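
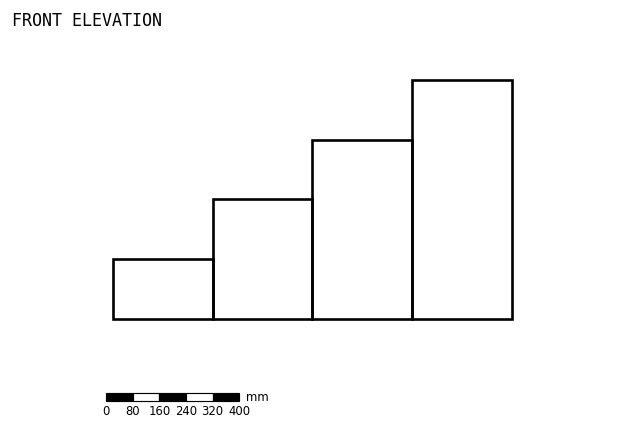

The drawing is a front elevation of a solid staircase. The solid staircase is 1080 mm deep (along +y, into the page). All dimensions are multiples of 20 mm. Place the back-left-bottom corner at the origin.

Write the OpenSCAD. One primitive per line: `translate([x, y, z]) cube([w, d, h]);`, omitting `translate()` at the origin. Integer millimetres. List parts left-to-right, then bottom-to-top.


cube([300, 1080, 180]);
translate([300, 0, 0]) cube([300, 1080, 360]);
translate([600, 0, 0]) cube([300, 1080, 540]);
translate([900, 0, 0]) cube([300, 1080, 720]);


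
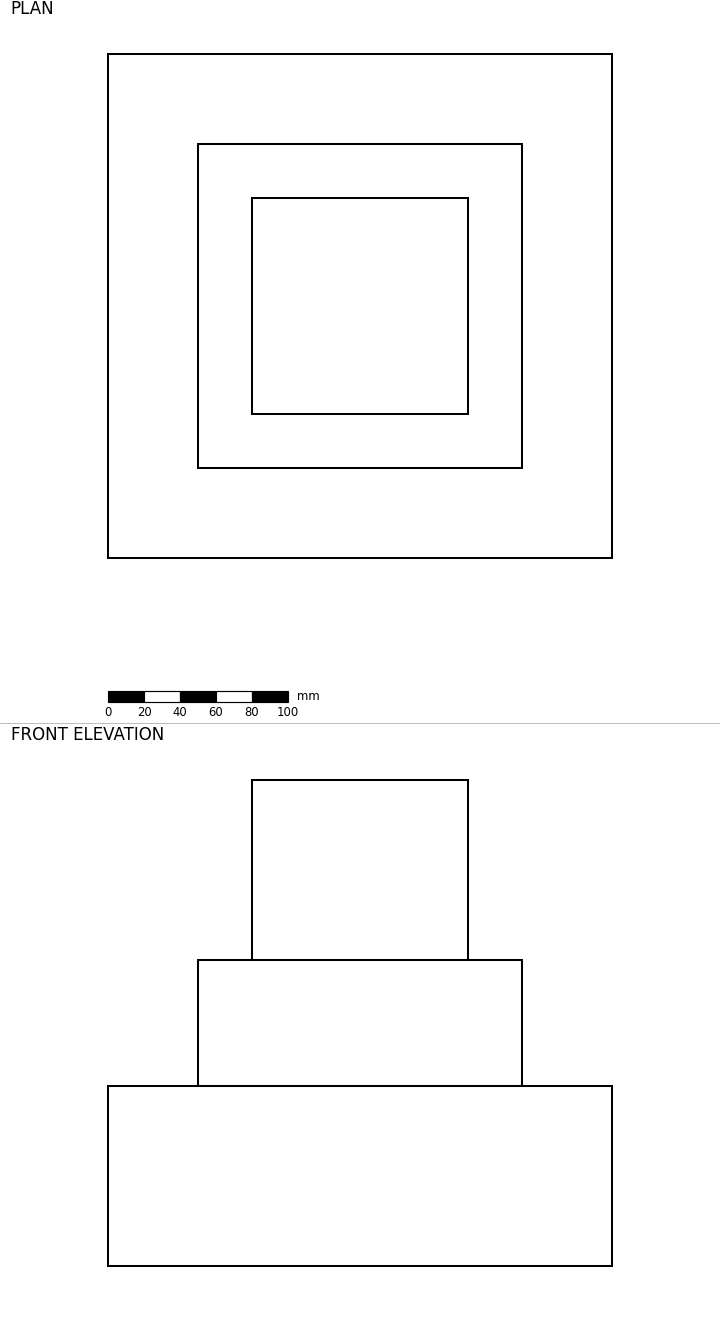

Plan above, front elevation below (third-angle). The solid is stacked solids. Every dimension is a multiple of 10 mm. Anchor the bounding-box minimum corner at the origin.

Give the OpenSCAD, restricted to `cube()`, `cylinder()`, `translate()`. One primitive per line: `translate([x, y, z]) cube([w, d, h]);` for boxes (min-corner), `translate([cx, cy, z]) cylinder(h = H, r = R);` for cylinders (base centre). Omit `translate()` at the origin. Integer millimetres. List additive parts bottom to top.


cube([280, 280, 100]);
translate([50, 50, 100]) cube([180, 180, 70]);
translate([80, 80, 170]) cube([120, 120, 100]);


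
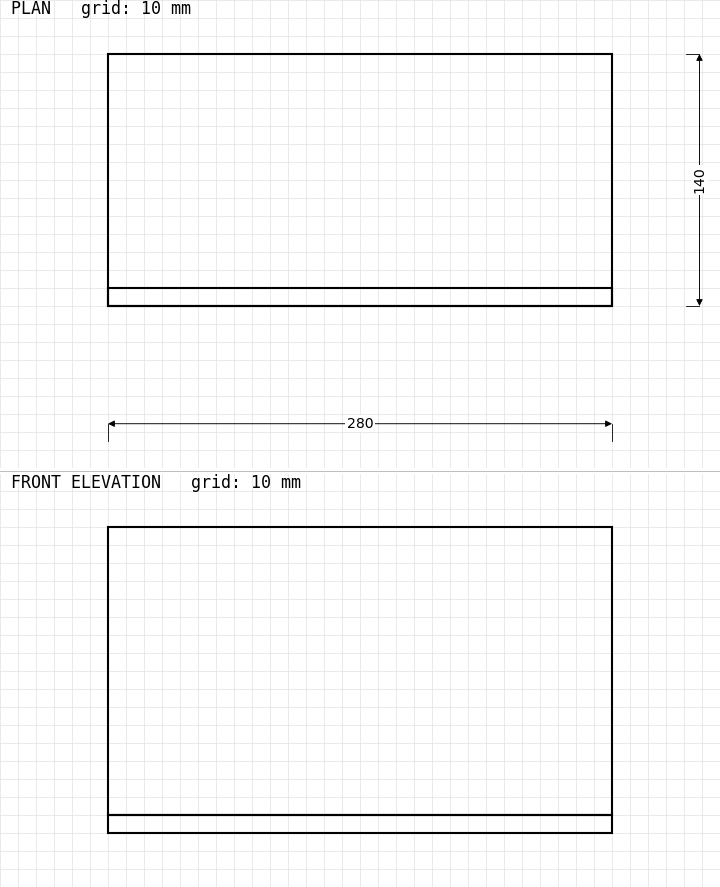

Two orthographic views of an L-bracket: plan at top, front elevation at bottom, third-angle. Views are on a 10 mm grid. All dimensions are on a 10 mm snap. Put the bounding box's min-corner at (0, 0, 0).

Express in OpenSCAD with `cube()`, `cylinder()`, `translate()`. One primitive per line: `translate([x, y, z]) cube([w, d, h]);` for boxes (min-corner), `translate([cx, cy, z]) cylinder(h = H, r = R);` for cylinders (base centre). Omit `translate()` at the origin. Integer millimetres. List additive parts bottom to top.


cube([280, 140, 10]);
translate([0, 0, 10]) cube([280, 10, 160]);


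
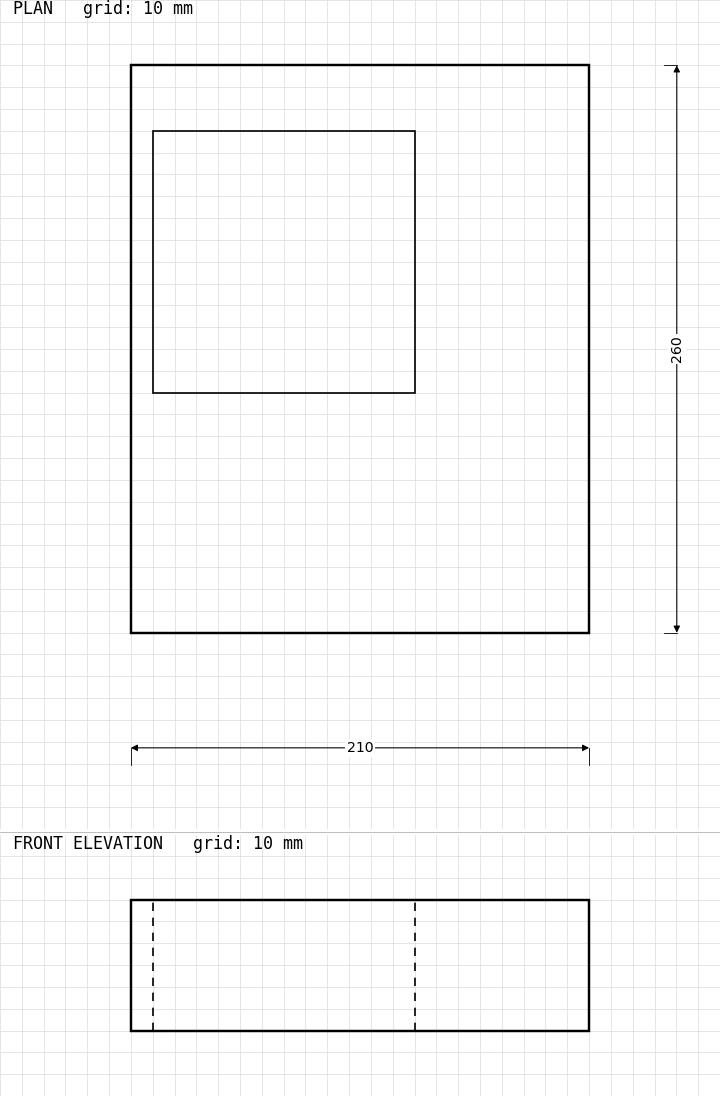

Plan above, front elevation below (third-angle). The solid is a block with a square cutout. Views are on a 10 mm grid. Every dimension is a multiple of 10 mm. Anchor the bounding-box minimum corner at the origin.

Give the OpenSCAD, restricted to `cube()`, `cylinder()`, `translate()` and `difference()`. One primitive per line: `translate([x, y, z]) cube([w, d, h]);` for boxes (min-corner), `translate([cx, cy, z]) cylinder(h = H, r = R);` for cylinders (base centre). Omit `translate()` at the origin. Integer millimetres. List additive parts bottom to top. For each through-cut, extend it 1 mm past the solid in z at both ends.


difference() {
  cube([210, 260, 60]);
  translate([10, 110, -1]) cube([120, 120, 62]);
}


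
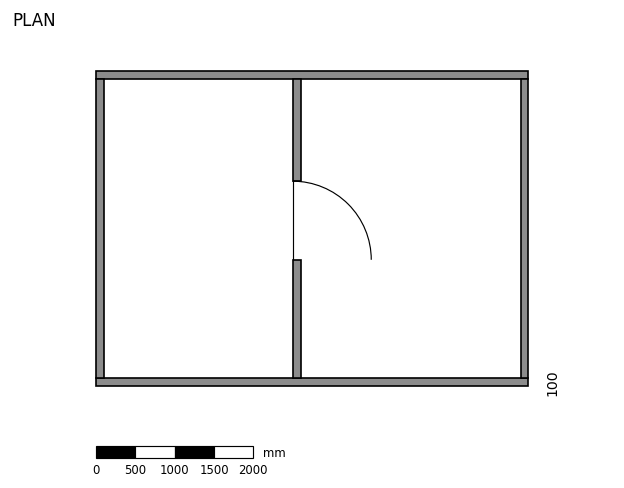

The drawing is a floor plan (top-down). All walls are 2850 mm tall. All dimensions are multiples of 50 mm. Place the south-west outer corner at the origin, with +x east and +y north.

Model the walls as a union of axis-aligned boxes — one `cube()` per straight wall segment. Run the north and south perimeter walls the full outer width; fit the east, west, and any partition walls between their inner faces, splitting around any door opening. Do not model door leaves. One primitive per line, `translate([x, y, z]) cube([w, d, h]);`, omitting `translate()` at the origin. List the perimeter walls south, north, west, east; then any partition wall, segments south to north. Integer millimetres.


cube([5500, 100, 2850]);
translate([0, 3900, 0]) cube([5500, 100, 2850]);
translate([0, 100, 0]) cube([100, 3800, 2850]);
translate([5400, 100, 0]) cube([100, 3800, 2850]);
translate([2500, 100, 0]) cube([100, 1500, 2850]);
translate([2500, 2600, 0]) cube([100, 1300, 2850]);


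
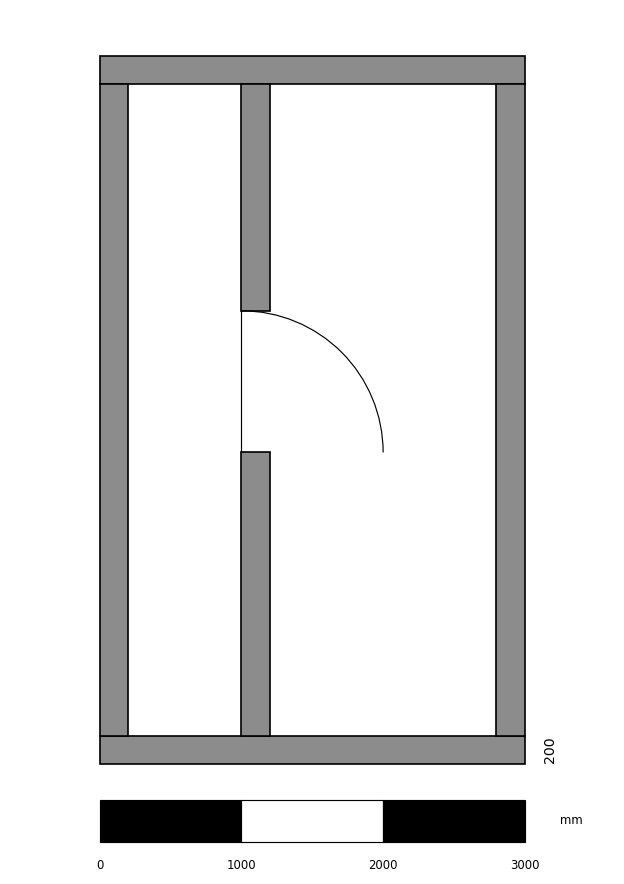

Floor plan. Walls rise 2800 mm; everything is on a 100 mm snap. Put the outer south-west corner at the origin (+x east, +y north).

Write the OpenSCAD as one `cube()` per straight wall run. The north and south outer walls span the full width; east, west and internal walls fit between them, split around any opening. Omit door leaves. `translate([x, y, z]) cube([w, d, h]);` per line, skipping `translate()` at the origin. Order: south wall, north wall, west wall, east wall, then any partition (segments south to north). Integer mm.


cube([3000, 200, 2800]);
translate([0, 4800, 0]) cube([3000, 200, 2800]);
translate([0, 200, 0]) cube([200, 4600, 2800]);
translate([2800, 200, 0]) cube([200, 4600, 2800]);
translate([1000, 200, 0]) cube([200, 2000, 2800]);
translate([1000, 3200, 0]) cube([200, 1600, 2800]);


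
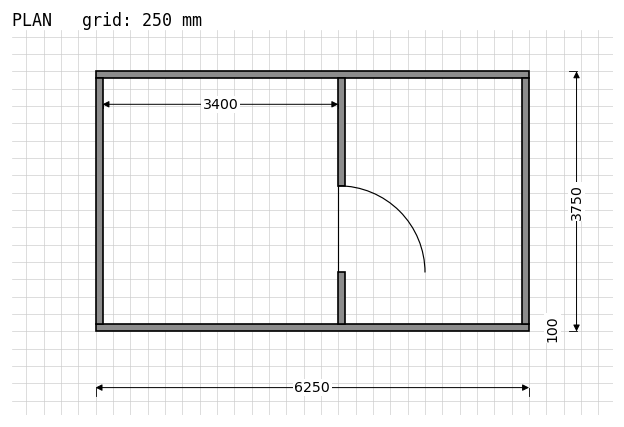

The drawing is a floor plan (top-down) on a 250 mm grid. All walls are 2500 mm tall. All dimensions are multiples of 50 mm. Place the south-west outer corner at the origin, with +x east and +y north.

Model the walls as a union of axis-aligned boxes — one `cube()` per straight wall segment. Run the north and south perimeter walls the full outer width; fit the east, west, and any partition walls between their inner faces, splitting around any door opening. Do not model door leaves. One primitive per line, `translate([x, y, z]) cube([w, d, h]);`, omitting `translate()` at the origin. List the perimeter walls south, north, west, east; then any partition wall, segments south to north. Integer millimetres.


cube([6250, 100, 2500]);
translate([0, 3650, 0]) cube([6250, 100, 2500]);
translate([0, 100, 0]) cube([100, 3550, 2500]);
translate([6150, 100, 0]) cube([100, 3550, 2500]);
translate([3500, 100, 0]) cube([100, 750, 2500]);
translate([3500, 2100, 0]) cube([100, 1550, 2500]);


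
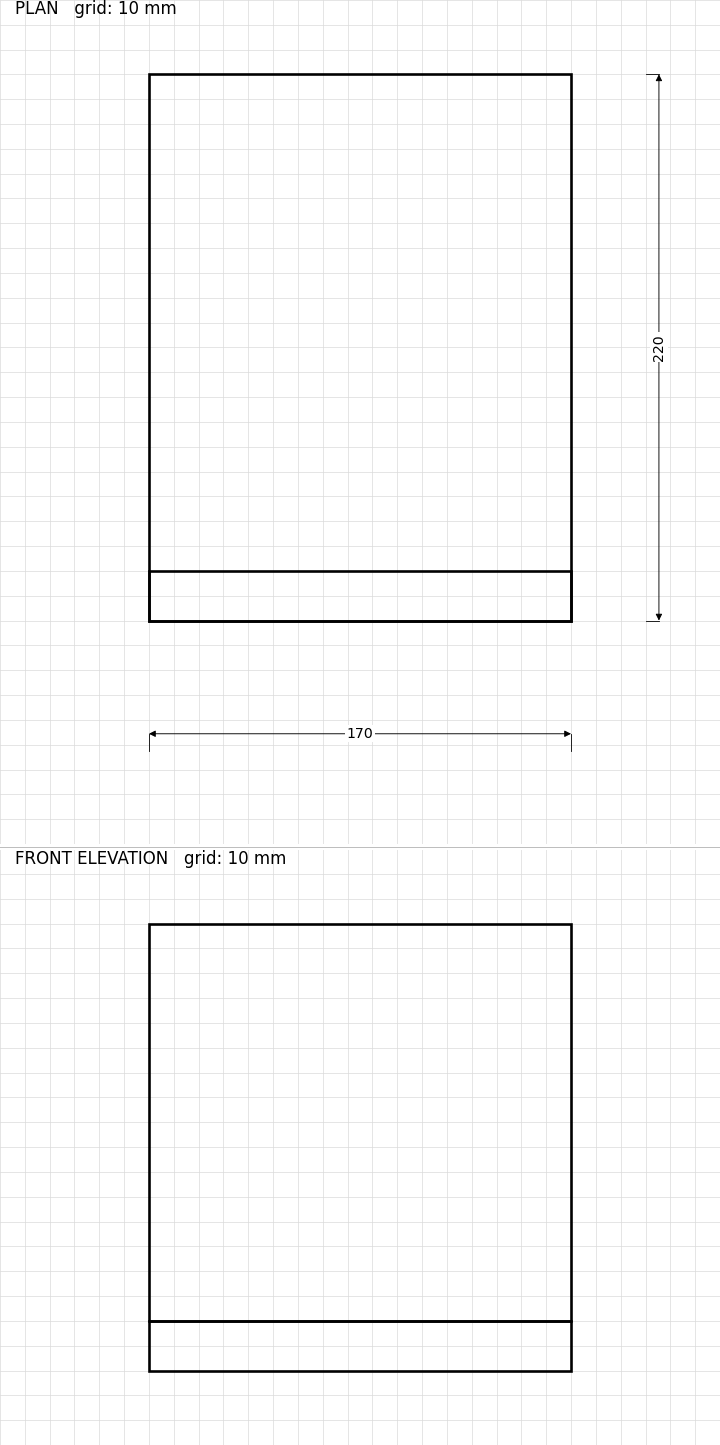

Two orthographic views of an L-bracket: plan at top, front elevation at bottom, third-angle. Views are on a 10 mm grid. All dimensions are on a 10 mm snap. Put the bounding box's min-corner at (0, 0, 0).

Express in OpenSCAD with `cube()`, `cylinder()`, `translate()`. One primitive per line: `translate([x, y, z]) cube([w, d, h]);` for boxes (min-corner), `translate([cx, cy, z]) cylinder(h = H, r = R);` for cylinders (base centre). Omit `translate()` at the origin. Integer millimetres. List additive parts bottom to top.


cube([170, 220, 20]);
translate([0, 0, 20]) cube([170, 20, 160]);


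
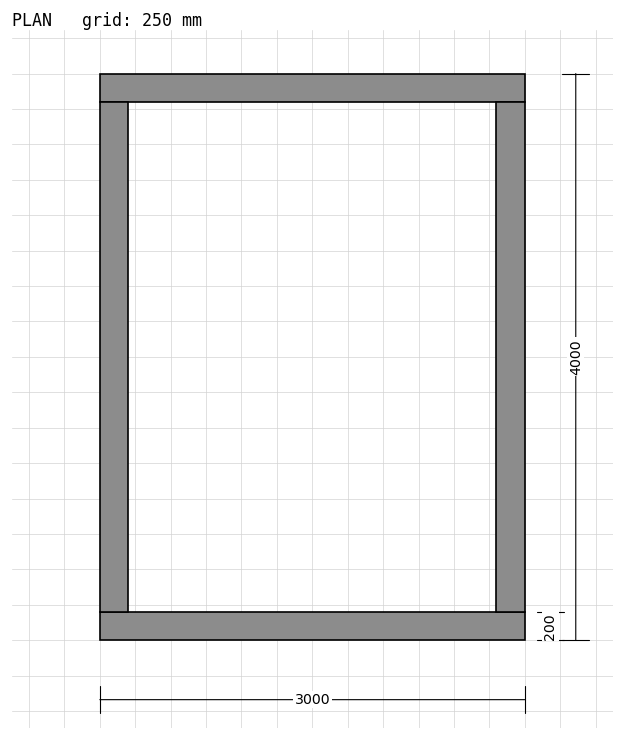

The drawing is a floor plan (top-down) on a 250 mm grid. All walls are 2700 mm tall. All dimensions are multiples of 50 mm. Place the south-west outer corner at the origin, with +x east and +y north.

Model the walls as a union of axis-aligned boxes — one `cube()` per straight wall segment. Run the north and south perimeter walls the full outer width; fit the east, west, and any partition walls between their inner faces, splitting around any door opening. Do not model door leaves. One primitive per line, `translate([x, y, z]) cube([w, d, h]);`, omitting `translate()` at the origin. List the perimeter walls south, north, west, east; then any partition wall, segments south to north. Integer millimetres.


cube([3000, 200, 2700]);
translate([0, 3800, 0]) cube([3000, 200, 2700]);
translate([0, 200, 0]) cube([200, 3600, 2700]);
translate([2800, 200, 0]) cube([200, 3600, 2700]);


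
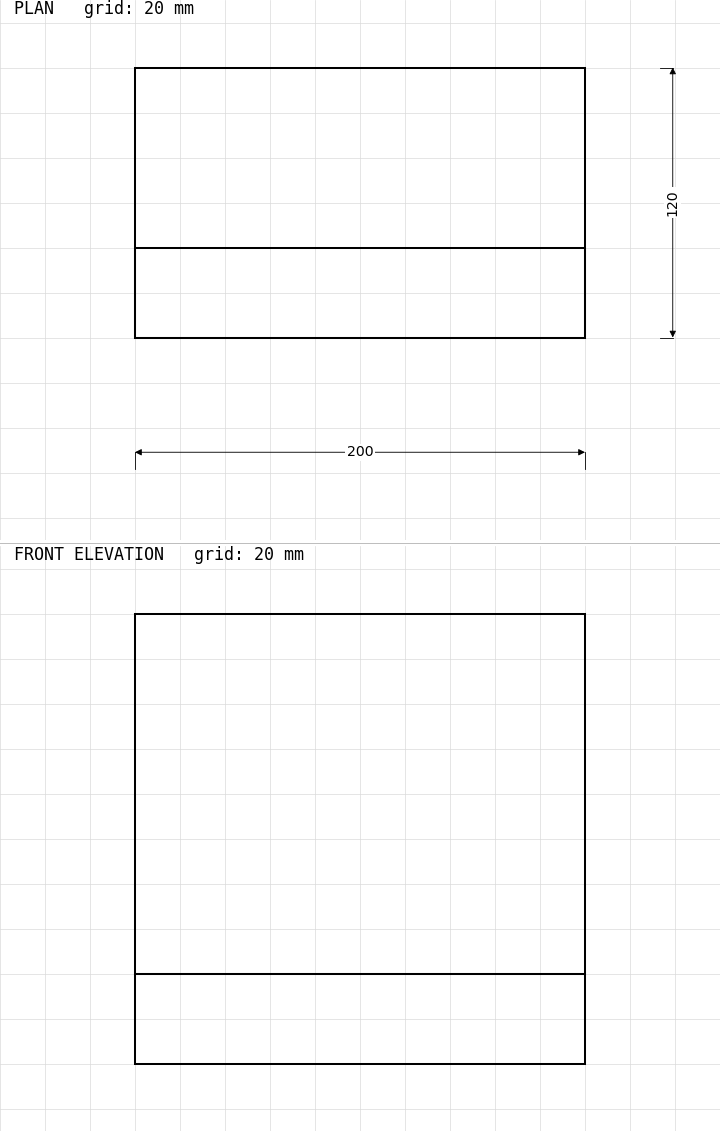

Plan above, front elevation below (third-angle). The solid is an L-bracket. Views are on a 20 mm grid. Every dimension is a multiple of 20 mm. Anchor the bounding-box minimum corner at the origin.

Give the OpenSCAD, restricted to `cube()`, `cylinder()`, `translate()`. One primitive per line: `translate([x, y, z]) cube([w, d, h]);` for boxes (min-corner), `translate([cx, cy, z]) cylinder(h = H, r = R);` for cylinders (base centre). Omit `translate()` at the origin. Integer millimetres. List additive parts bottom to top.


cube([200, 120, 40]);
translate([0, 0, 40]) cube([200, 40, 160]);


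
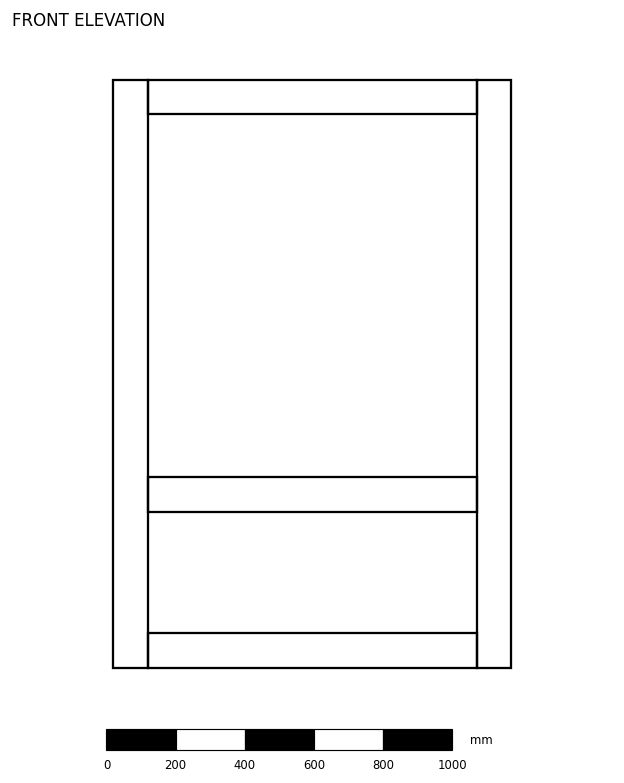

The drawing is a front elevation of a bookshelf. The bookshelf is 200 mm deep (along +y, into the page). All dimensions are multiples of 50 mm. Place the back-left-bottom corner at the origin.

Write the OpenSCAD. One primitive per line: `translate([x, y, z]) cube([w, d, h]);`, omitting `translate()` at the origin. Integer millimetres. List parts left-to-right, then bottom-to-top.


cube([100, 200, 1700]);
translate([100, 0, 0]) cube([950, 200, 100]);
translate([100, 0, 450]) cube([950, 200, 100]);
translate([100, 0, 1600]) cube([950, 200, 100]);
translate([1050, 0, 0]) cube([100, 200, 1700]);


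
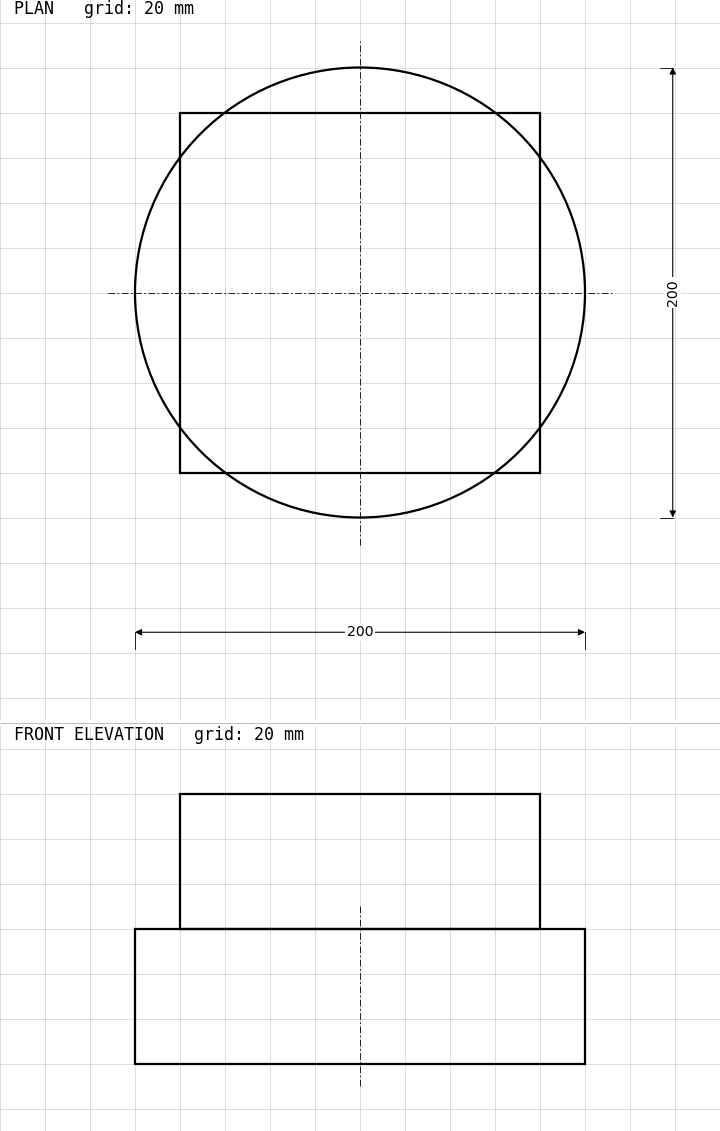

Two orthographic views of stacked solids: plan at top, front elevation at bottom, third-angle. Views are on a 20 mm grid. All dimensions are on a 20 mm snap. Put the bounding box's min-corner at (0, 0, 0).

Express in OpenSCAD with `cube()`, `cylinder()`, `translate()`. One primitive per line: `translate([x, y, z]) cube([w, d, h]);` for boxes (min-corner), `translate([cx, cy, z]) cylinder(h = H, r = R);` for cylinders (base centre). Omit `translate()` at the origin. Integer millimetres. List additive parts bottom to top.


translate([100, 100, 0]) cylinder(h = 60, r = 100);
translate([20, 20, 60]) cube([160, 160, 60]);


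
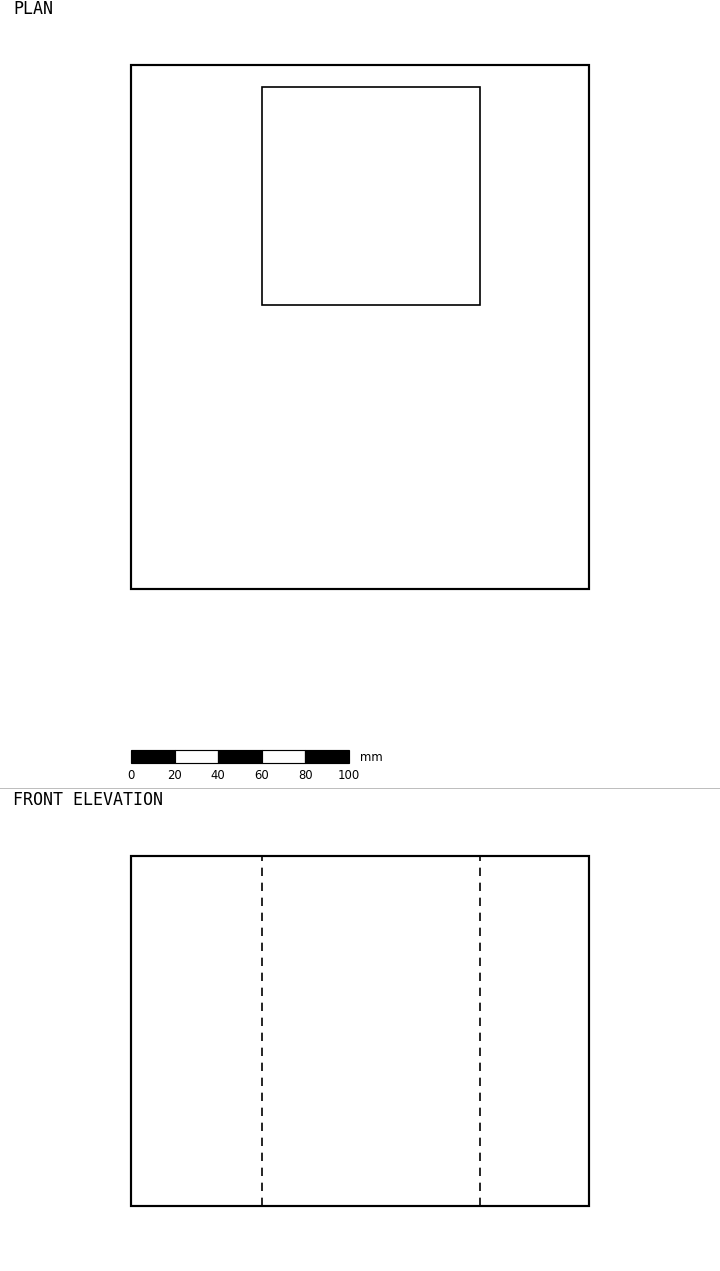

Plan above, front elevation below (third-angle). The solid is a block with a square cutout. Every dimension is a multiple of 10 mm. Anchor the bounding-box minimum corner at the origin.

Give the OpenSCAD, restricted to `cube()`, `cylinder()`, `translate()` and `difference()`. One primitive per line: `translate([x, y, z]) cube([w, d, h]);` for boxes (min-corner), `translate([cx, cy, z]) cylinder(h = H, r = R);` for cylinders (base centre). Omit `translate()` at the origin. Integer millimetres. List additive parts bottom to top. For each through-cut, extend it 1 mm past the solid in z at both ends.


difference() {
  cube([210, 240, 160]);
  translate([60, 130, -1]) cube([100, 100, 162]);
}


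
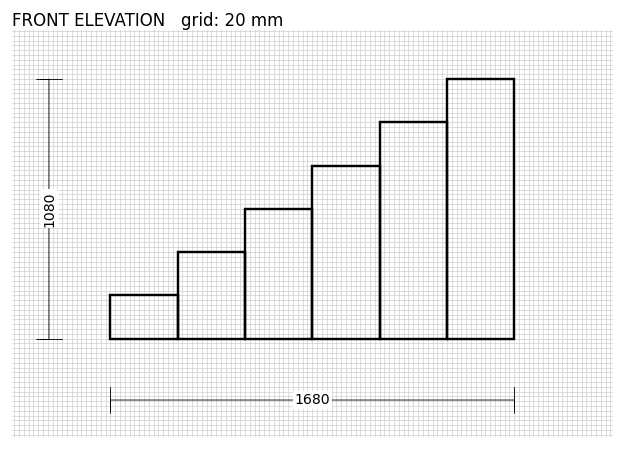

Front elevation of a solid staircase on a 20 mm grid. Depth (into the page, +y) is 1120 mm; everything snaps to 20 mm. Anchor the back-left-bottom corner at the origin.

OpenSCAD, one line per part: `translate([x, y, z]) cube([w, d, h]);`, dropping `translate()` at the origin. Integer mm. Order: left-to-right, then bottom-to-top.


cube([280, 1120, 180]);
translate([280, 0, 0]) cube([280, 1120, 360]);
translate([560, 0, 0]) cube([280, 1120, 540]);
translate([840, 0, 0]) cube([280, 1120, 720]);
translate([1120, 0, 0]) cube([280, 1120, 900]);
translate([1400, 0, 0]) cube([280, 1120, 1080]);


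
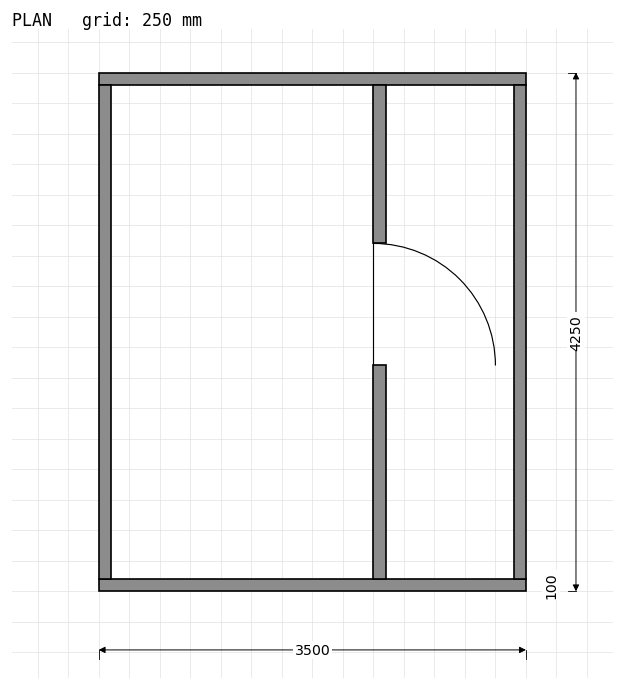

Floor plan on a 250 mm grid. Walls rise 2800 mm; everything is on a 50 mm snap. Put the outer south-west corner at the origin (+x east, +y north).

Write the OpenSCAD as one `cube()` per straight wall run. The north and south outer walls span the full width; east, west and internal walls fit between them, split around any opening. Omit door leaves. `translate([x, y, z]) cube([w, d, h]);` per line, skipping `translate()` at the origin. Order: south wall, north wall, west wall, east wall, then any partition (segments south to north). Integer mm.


cube([3500, 100, 2800]);
translate([0, 4150, 0]) cube([3500, 100, 2800]);
translate([0, 100, 0]) cube([100, 4050, 2800]);
translate([3400, 100, 0]) cube([100, 4050, 2800]);
translate([2250, 100, 0]) cube([100, 1750, 2800]);
translate([2250, 2850, 0]) cube([100, 1300, 2800]);


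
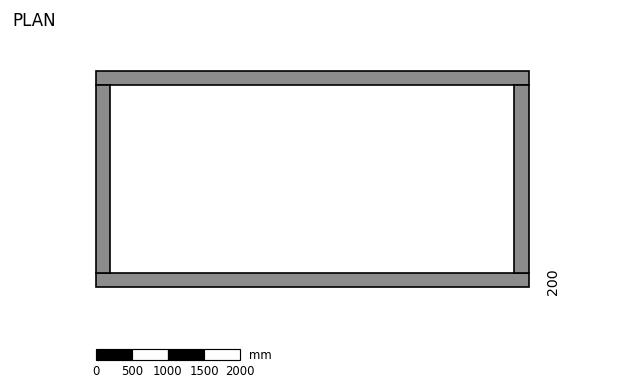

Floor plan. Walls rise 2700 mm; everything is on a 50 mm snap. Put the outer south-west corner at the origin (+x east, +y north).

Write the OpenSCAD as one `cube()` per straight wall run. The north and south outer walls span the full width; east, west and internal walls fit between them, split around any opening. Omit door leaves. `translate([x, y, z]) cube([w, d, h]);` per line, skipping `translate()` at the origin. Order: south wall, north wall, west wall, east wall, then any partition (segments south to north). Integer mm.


cube([6000, 200, 2700]);
translate([0, 2800, 0]) cube([6000, 200, 2700]);
translate([0, 200, 0]) cube([200, 2600, 2700]);
translate([5800, 200, 0]) cube([200, 2600, 2700]);


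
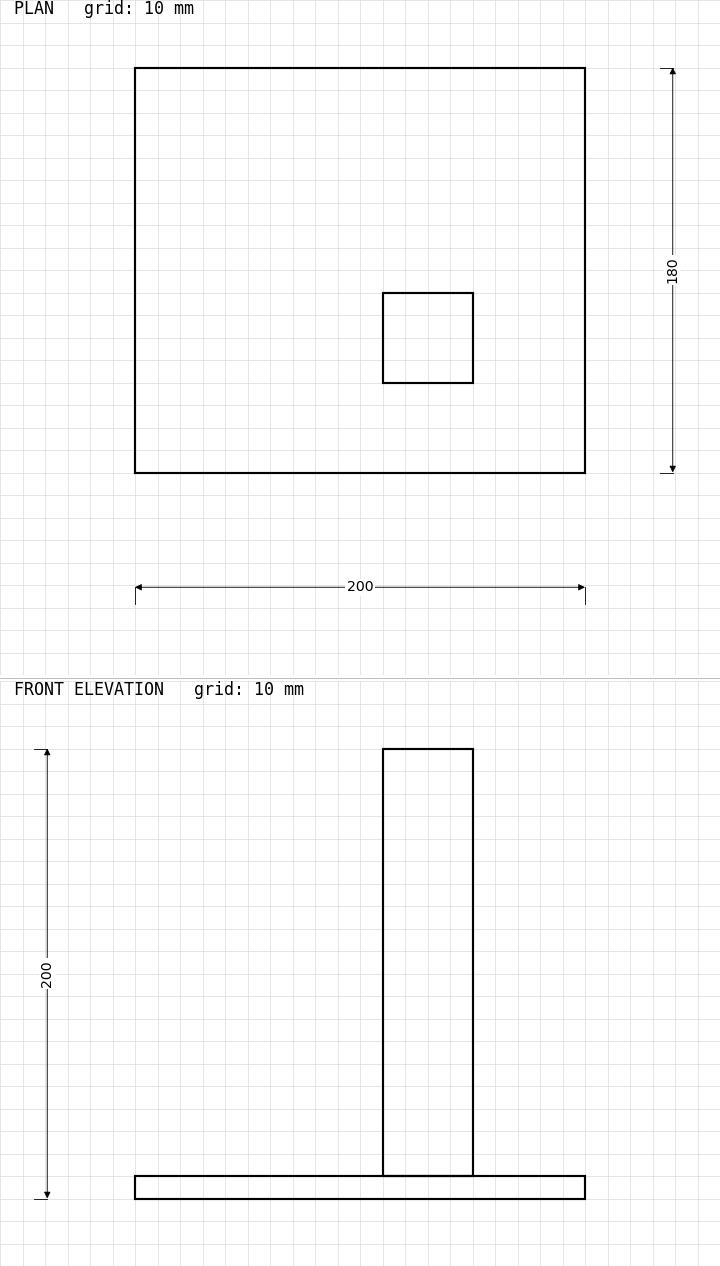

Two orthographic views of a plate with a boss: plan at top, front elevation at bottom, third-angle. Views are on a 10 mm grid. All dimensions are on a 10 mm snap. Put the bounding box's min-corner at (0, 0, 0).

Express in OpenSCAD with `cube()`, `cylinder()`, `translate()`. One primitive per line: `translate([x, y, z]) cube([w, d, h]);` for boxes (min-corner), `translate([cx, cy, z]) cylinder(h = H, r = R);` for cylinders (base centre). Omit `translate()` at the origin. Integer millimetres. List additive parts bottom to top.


cube([200, 180, 10]);
translate([110, 40, 10]) cube([40, 40, 190]);


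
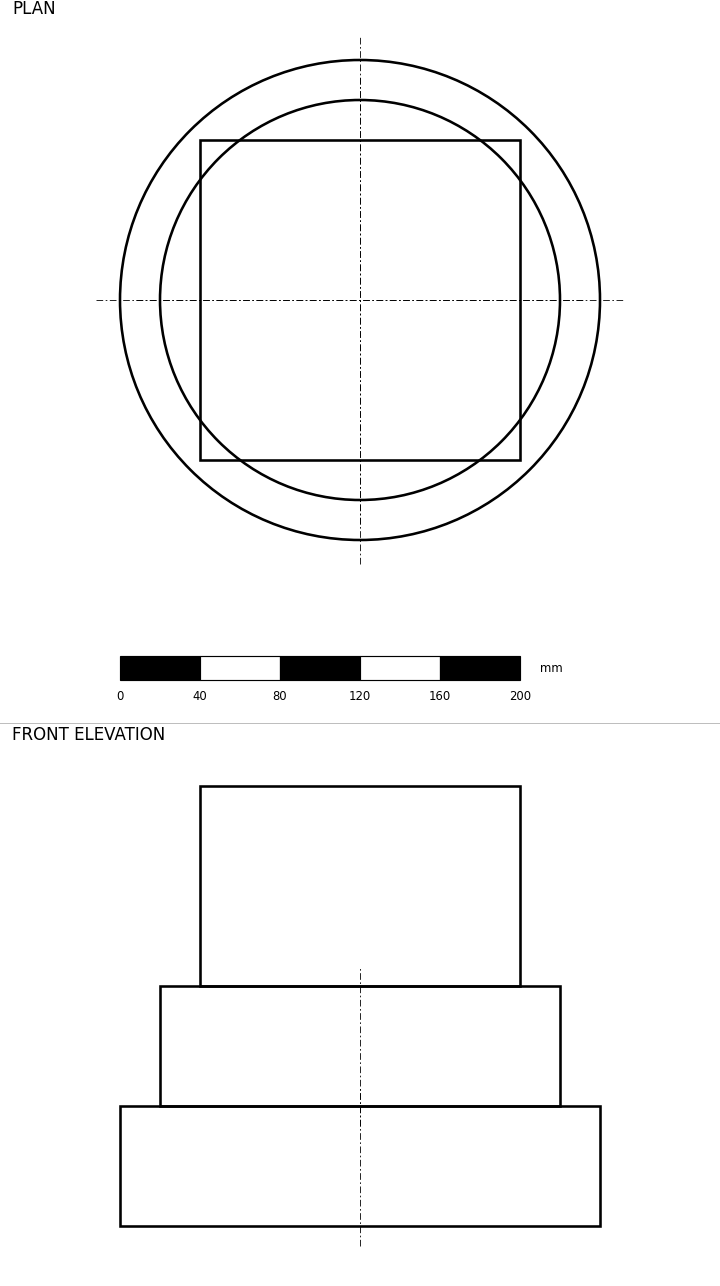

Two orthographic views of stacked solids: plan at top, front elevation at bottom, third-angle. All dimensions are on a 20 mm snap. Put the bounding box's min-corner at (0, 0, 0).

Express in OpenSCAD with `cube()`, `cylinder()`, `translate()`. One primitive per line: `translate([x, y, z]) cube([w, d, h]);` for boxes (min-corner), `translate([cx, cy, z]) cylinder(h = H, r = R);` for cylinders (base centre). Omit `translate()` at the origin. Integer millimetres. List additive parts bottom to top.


translate([120, 120, 0]) cylinder(h = 60, r = 120);
translate([120, 120, 60]) cylinder(h = 60, r = 100);
translate([40, 40, 120]) cube([160, 160, 100]);


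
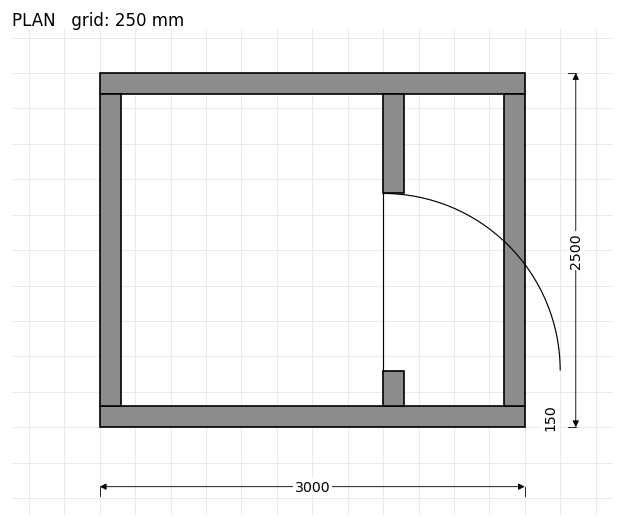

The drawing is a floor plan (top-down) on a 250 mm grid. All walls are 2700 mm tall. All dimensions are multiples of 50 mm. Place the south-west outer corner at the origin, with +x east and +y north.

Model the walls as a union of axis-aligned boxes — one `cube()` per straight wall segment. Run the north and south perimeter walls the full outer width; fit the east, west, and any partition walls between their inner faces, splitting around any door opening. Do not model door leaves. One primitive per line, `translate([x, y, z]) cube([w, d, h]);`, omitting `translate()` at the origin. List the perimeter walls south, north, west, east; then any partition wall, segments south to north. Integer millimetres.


cube([3000, 150, 2700]);
translate([0, 2350, 0]) cube([3000, 150, 2700]);
translate([0, 150, 0]) cube([150, 2200, 2700]);
translate([2850, 150, 0]) cube([150, 2200, 2700]);
translate([2000, 150, 0]) cube([150, 250, 2700]);
translate([2000, 1650, 0]) cube([150, 700, 2700]);


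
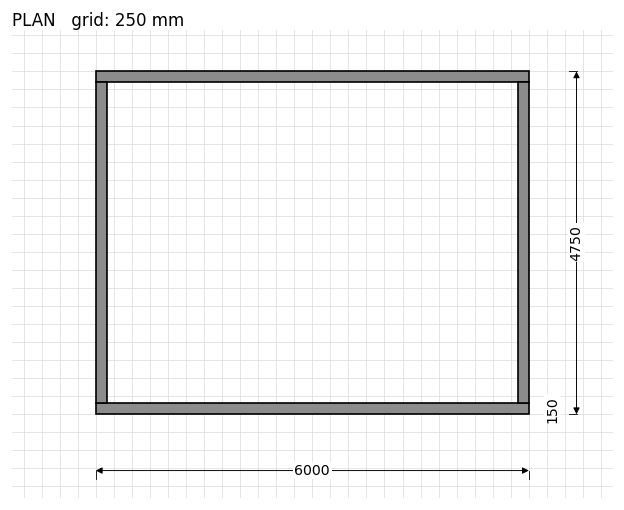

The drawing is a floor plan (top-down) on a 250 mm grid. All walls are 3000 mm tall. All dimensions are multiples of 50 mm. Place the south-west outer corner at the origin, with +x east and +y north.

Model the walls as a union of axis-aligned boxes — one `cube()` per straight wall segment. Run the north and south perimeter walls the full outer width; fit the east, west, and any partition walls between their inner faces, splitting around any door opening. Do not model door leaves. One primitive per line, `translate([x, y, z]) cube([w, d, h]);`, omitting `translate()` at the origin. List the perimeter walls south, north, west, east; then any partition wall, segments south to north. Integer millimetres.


cube([6000, 150, 3000]);
translate([0, 4600, 0]) cube([6000, 150, 3000]);
translate([0, 150, 0]) cube([150, 4450, 3000]);
translate([5850, 150, 0]) cube([150, 4450, 3000]);


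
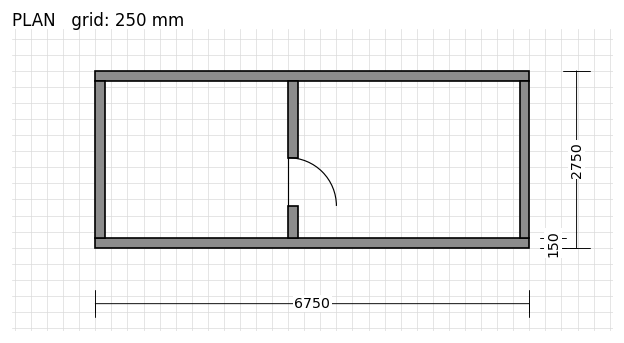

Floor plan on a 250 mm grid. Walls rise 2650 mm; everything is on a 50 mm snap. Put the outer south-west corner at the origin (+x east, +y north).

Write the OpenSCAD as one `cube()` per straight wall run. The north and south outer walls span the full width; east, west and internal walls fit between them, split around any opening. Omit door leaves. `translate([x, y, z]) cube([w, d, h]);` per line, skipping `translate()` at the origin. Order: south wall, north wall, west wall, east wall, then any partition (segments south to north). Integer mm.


cube([6750, 150, 2650]);
translate([0, 2600, 0]) cube([6750, 150, 2650]);
translate([0, 150, 0]) cube([150, 2450, 2650]);
translate([6600, 150, 0]) cube([150, 2450, 2650]);
translate([3000, 150, 0]) cube([150, 500, 2650]);
translate([3000, 1400, 0]) cube([150, 1200, 2650]);


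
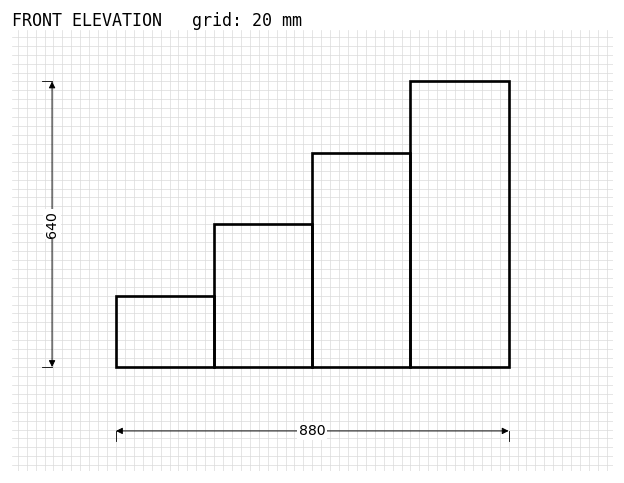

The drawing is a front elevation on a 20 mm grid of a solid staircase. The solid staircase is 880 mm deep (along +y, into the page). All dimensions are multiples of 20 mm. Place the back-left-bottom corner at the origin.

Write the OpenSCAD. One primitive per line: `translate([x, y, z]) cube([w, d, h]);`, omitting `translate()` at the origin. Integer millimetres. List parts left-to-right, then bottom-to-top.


cube([220, 880, 160]);
translate([220, 0, 0]) cube([220, 880, 320]);
translate([440, 0, 0]) cube([220, 880, 480]);
translate([660, 0, 0]) cube([220, 880, 640]);


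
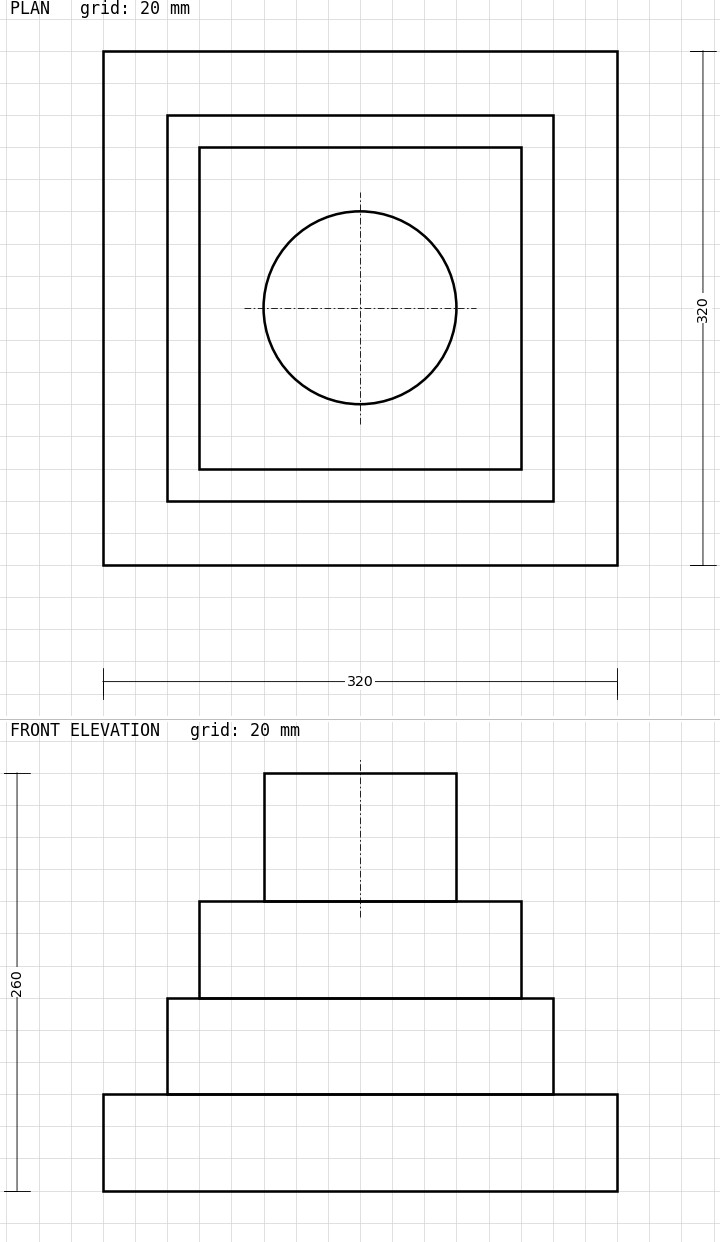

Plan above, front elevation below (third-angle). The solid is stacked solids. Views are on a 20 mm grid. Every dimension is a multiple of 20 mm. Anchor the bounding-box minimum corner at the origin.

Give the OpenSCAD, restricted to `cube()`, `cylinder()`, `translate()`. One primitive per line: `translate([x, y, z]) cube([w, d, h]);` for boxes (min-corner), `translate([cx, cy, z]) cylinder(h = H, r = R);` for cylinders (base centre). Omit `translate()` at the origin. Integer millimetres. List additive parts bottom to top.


cube([320, 320, 60]);
translate([40, 40, 60]) cube([240, 240, 60]);
translate([60, 60, 120]) cube([200, 200, 60]);
translate([160, 160, 180]) cylinder(h = 80, r = 60);


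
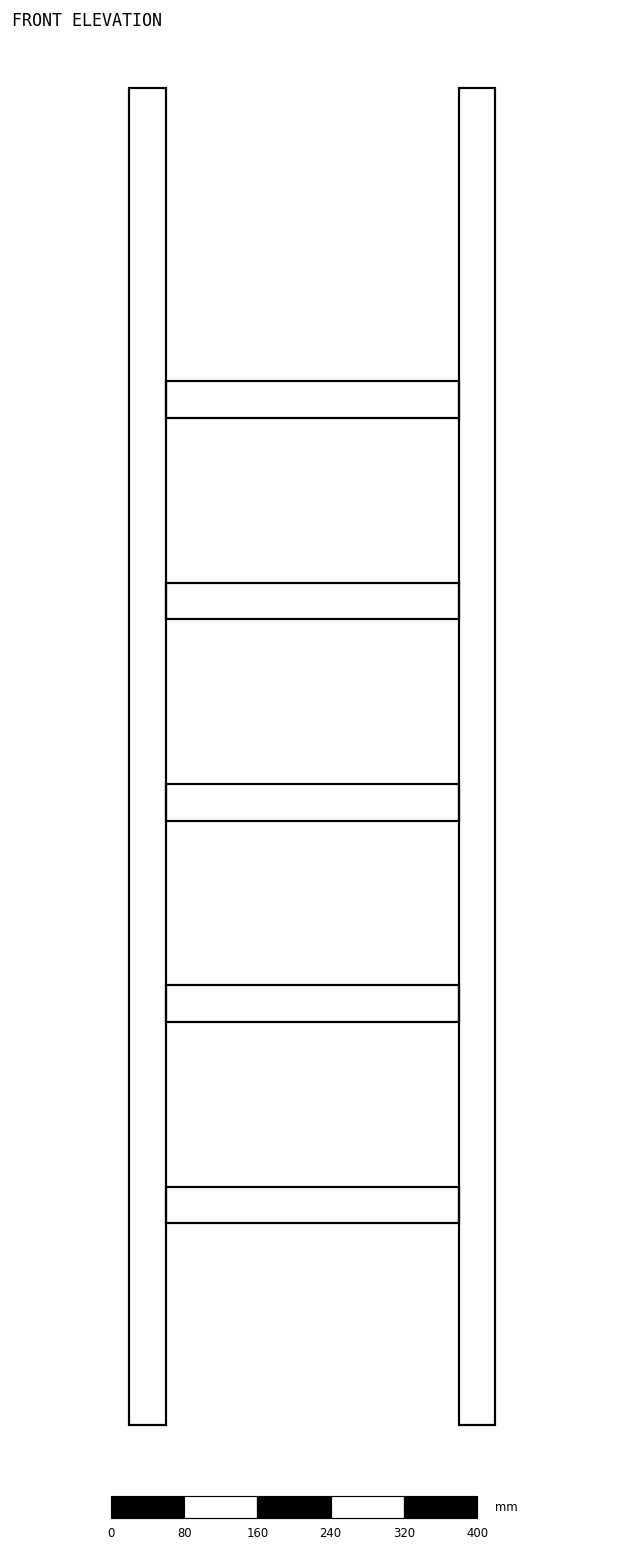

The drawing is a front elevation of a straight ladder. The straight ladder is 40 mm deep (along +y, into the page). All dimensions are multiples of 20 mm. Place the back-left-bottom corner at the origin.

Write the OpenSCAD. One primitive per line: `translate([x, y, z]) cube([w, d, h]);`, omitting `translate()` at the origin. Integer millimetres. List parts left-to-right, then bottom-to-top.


cube([40, 40, 1460]);
translate([40, 0, 220]) cube([320, 40, 40]);
translate([40, 0, 440]) cube([320, 40, 40]);
translate([40, 0, 660]) cube([320, 40, 40]);
translate([40, 0, 880]) cube([320, 40, 40]);
translate([40, 0, 1100]) cube([320, 40, 40]);
translate([360, 0, 0]) cube([40, 40, 1460]);


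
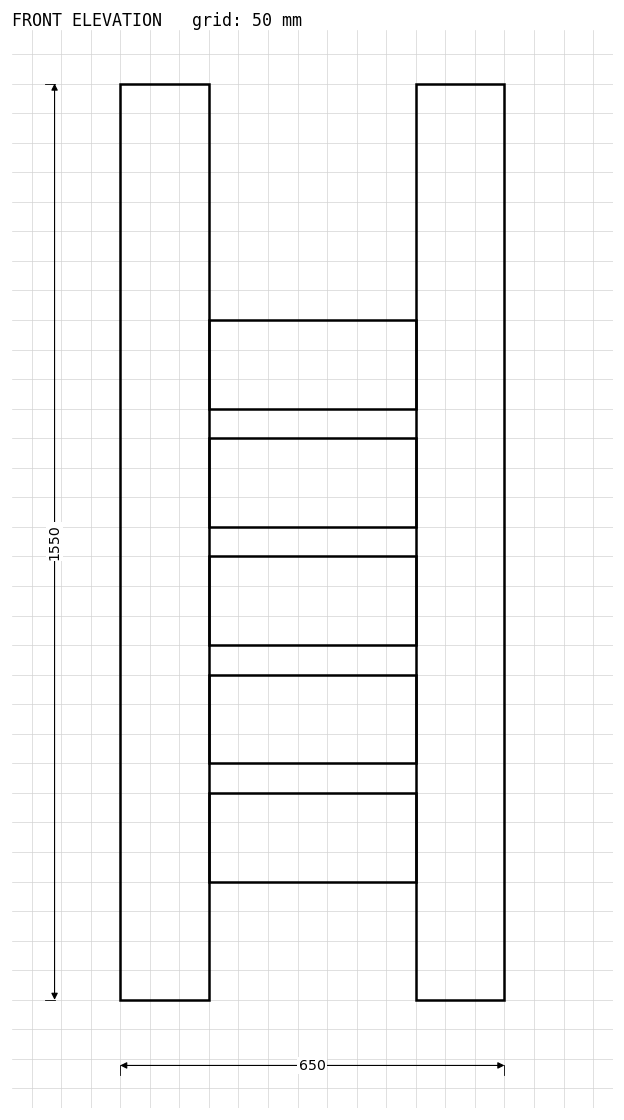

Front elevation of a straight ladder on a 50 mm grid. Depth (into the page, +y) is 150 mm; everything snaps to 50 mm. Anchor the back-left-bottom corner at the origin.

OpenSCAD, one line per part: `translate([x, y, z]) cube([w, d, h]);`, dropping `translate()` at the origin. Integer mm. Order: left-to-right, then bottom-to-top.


cube([150, 150, 1550]);
translate([150, 0, 200]) cube([350, 150, 150]);
translate([150, 0, 400]) cube([350, 150, 150]);
translate([150, 0, 600]) cube([350, 150, 150]);
translate([150, 0, 800]) cube([350, 150, 150]);
translate([150, 0, 1000]) cube([350, 150, 150]);
translate([500, 0, 0]) cube([150, 150, 1550]);


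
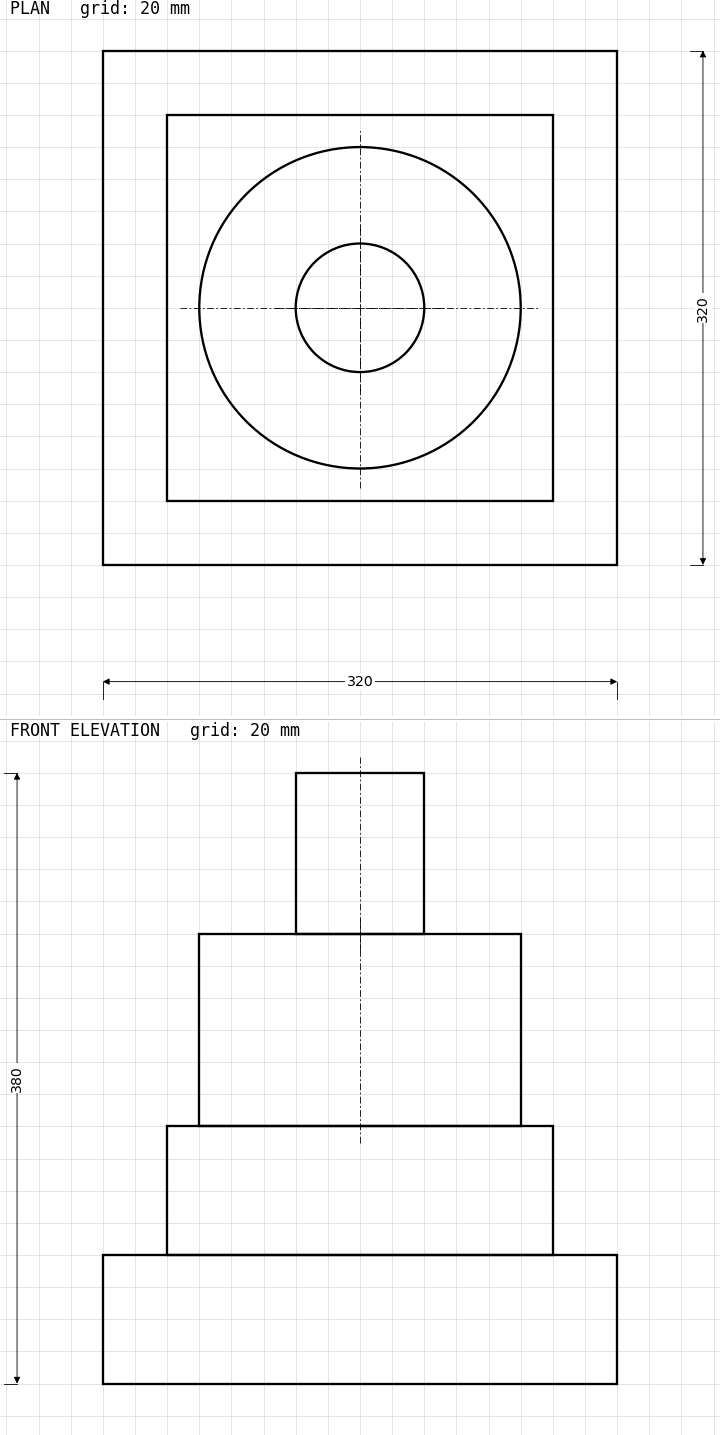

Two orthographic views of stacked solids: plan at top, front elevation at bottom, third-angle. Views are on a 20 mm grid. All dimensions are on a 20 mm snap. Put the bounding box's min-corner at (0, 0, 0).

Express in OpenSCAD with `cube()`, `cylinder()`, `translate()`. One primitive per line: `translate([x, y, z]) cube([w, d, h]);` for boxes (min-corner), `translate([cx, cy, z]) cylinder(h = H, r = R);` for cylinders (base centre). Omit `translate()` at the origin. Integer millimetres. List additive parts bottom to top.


cube([320, 320, 80]);
translate([40, 40, 80]) cube([240, 240, 80]);
translate([160, 160, 160]) cylinder(h = 120, r = 100);
translate([160, 160, 280]) cylinder(h = 100, r = 40);


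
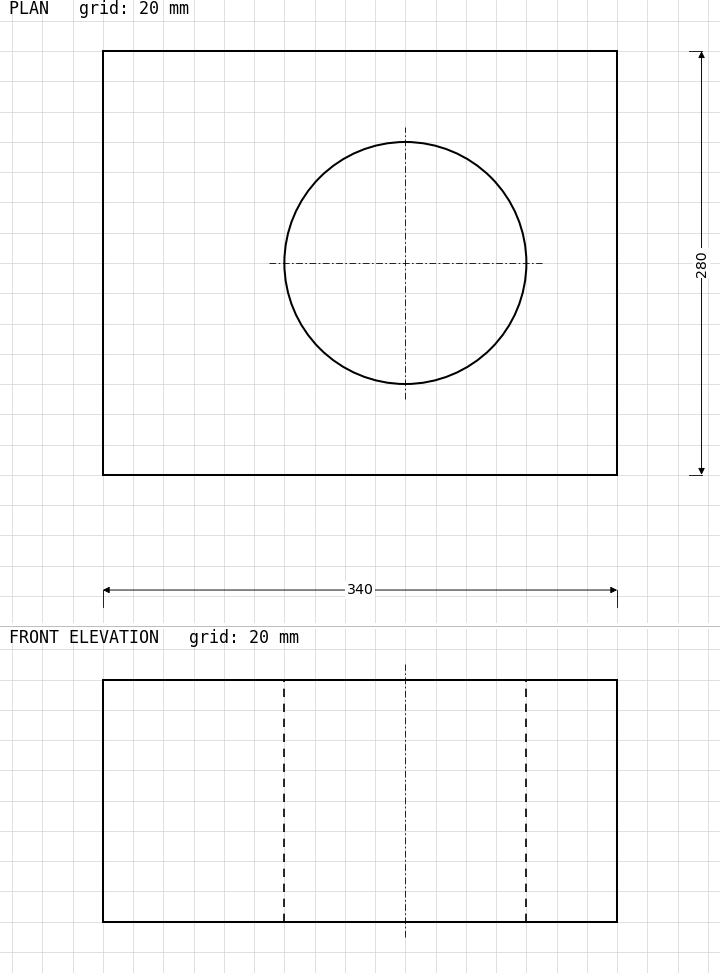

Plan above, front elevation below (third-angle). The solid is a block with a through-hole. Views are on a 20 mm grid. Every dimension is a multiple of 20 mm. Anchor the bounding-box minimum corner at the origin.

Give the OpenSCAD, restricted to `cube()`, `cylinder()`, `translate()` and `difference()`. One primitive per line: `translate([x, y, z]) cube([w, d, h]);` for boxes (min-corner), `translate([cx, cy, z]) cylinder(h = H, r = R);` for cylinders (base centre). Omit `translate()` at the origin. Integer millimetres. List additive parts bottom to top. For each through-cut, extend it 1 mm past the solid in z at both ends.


difference() {
  cube([340, 280, 160]);
  translate([200, 140, -1]) cylinder(h = 162, r = 80);
}


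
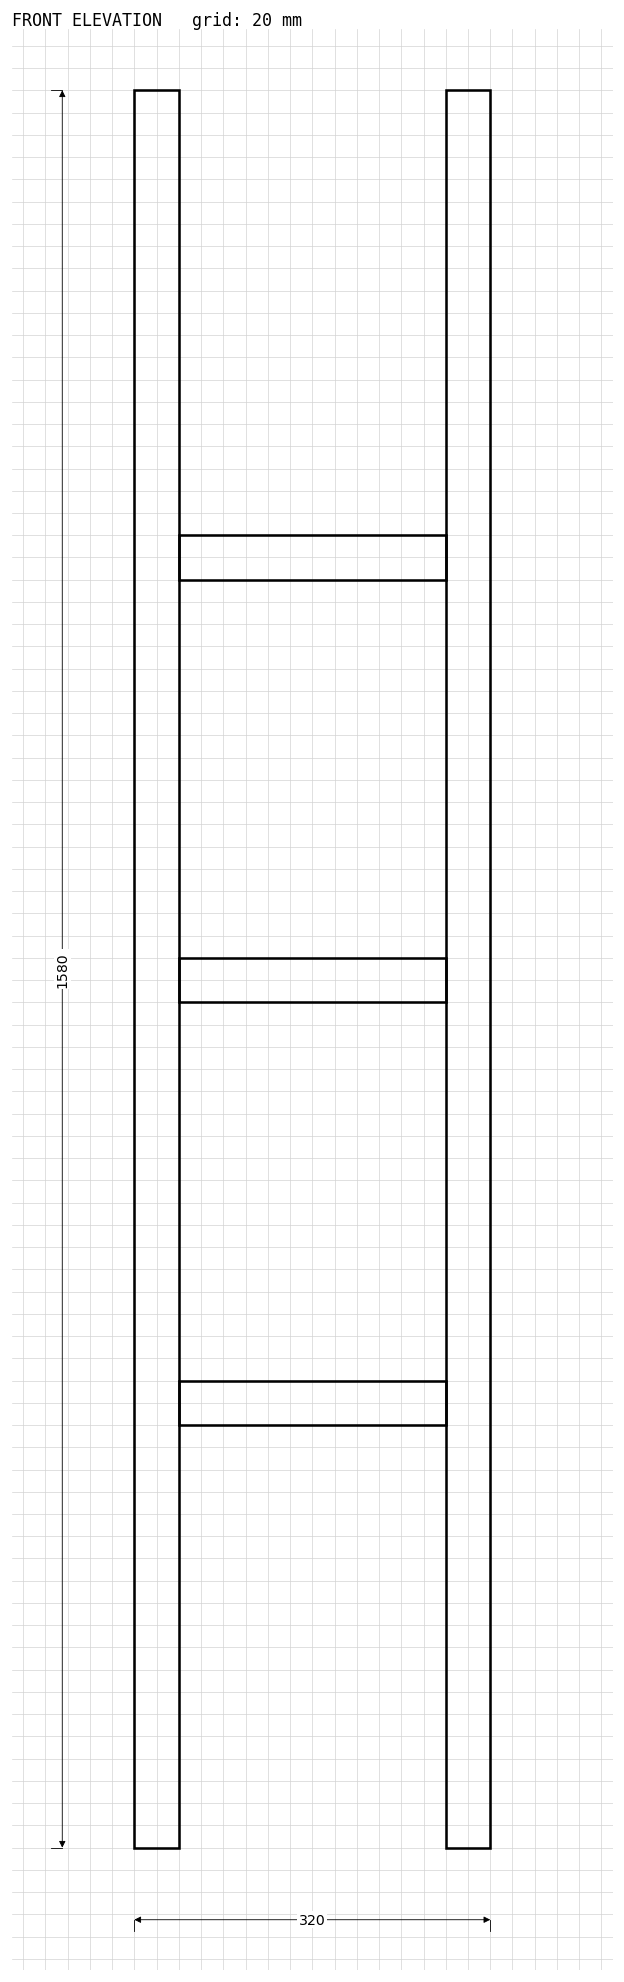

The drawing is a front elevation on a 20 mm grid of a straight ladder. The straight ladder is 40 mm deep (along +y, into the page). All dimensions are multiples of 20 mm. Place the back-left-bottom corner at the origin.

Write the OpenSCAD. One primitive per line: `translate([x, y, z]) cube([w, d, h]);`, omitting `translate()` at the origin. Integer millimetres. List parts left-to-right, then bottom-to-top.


cube([40, 40, 1580]);
translate([40, 0, 380]) cube([240, 40, 40]);
translate([40, 0, 760]) cube([240, 40, 40]);
translate([40, 0, 1140]) cube([240, 40, 40]);
translate([280, 0, 0]) cube([40, 40, 1580]);


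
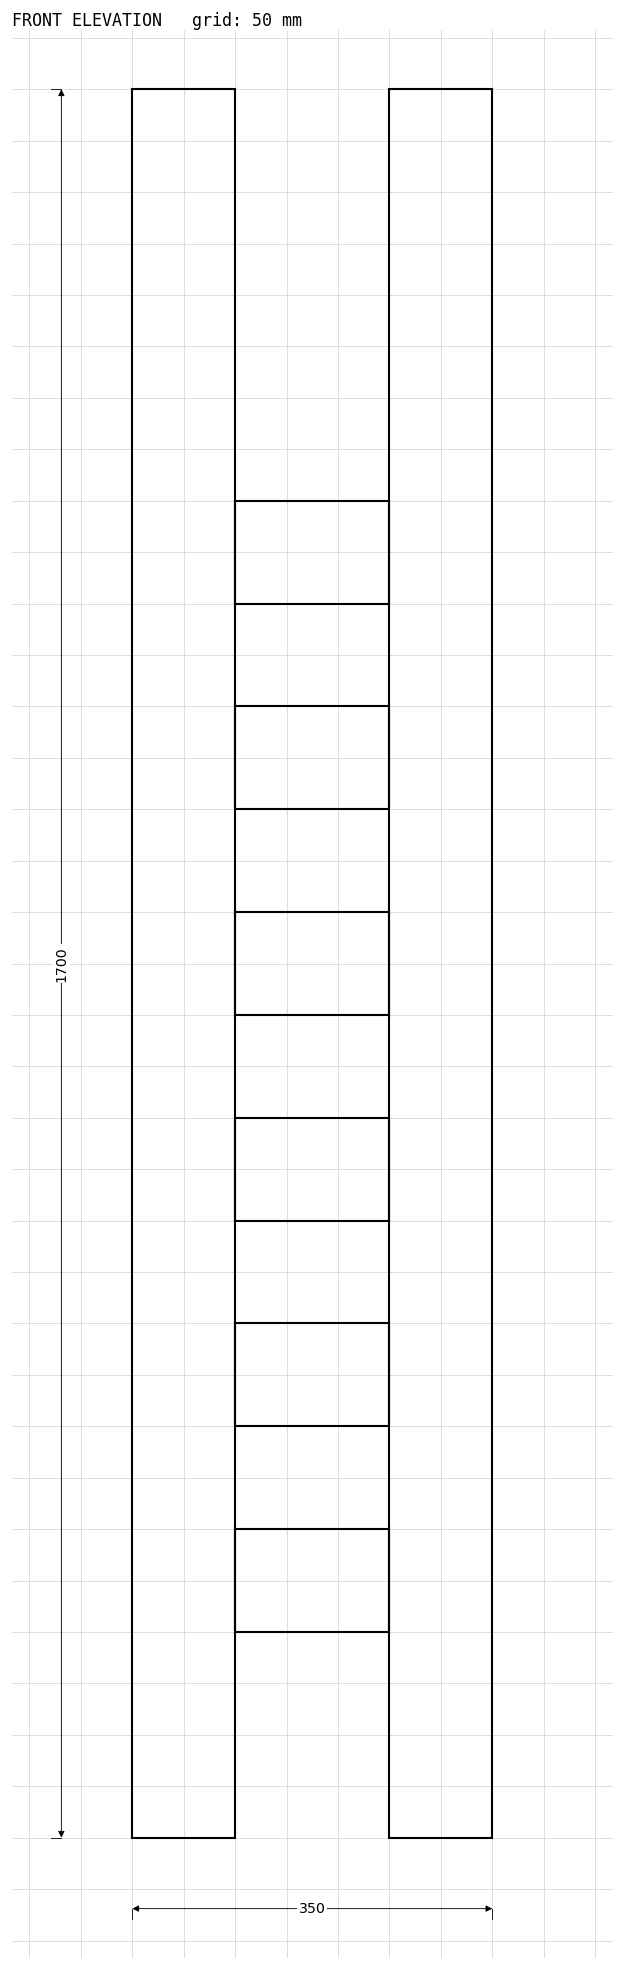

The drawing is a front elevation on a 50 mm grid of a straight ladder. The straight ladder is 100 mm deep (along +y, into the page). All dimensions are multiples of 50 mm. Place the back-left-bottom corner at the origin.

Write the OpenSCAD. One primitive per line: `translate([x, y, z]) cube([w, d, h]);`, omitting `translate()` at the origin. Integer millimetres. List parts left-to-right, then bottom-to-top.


cube([100, 100, 1700]);
translate([100, 0, 200]) cube([150, 100, 100]);
translate([100, 0, 400]) cube([150, 100, 100]);
translate([100, 0, 600]) cube([150, 100, 100]);
translate([100, 0, 800]) cube([150, 100, 100]);
translate([100, 0, 1000]) cube([150, 100, 100]);
translate([100, 0, 1200]) cube([150, 100, 100]);
translate([250, 0, 0]) cube([100, 100, 1700]);


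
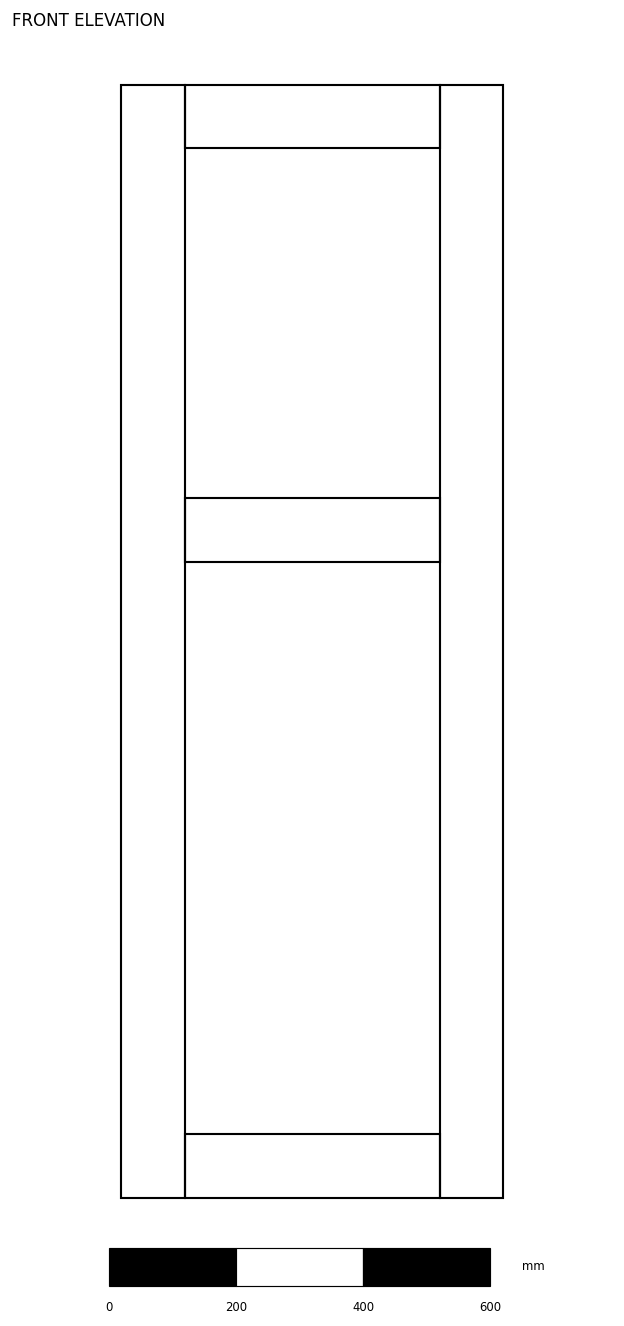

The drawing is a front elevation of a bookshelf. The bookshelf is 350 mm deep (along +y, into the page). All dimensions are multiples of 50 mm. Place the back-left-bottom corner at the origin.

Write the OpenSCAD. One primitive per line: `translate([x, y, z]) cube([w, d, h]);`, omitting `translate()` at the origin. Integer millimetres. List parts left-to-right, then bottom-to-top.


cube([100, 350, 1750]);
translate([100, 0, 0]) cube([400, 350, 100]);
translate([100, 0, 1000]) cube([400, 350, 100]);
translate([100, 0, 1650]) cube([400, 350, 100]);
translate([500, 0, 0]) cube([100, 350, 1750]);


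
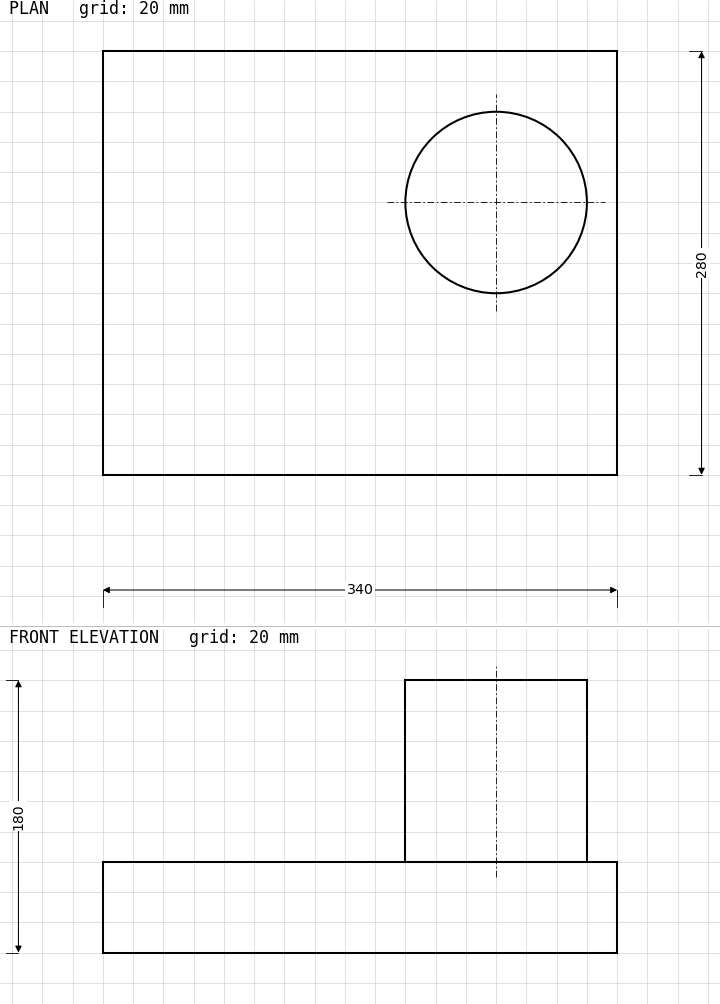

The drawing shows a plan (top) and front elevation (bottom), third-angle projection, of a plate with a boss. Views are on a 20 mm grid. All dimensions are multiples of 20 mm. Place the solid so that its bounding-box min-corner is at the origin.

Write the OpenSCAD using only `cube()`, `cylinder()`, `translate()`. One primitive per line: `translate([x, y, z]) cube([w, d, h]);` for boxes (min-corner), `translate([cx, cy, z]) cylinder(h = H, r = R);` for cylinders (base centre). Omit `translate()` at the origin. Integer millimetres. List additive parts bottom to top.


cube([340, 280, 60]);
translate([260, 180, 60]) cylinder(h = 120, r = 60);


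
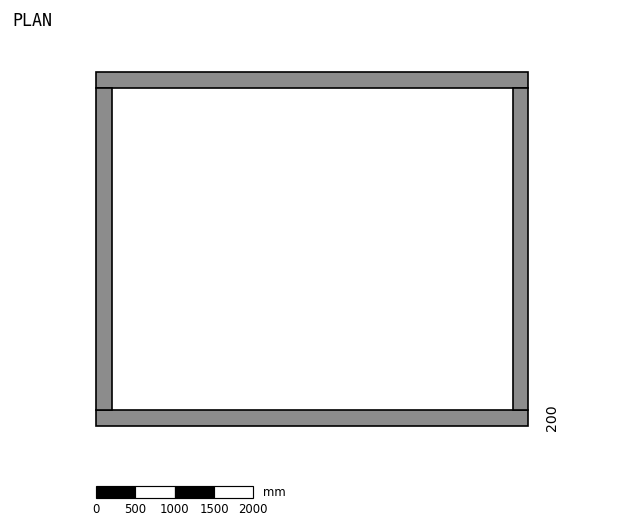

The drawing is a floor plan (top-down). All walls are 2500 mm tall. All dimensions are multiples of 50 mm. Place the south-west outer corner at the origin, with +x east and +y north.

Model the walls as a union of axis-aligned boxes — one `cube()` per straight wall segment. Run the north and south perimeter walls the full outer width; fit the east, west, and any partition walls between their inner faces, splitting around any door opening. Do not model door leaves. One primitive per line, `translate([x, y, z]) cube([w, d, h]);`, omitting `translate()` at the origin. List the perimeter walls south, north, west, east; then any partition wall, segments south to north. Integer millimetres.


cube([5500, 200, 2500]);
translate([0, 4300, 0]) cube([5500, 200, 2500]);
translate([0, 200, 0]) cube([200, 4100, 2500]);
translate([5300, 200, 0]) cube([200, 4100, 2500]);


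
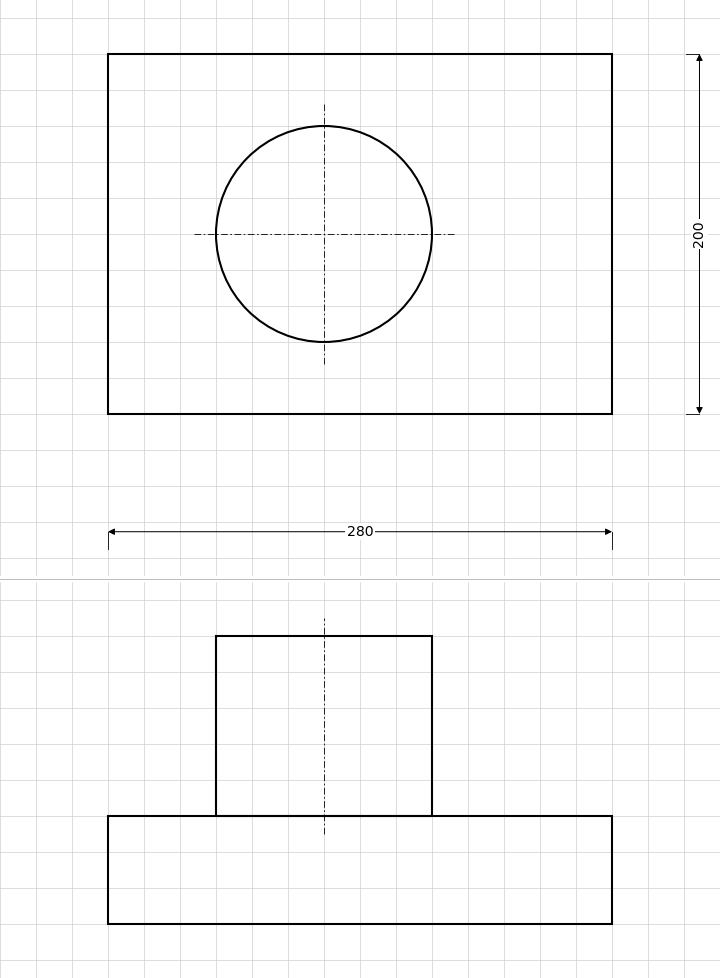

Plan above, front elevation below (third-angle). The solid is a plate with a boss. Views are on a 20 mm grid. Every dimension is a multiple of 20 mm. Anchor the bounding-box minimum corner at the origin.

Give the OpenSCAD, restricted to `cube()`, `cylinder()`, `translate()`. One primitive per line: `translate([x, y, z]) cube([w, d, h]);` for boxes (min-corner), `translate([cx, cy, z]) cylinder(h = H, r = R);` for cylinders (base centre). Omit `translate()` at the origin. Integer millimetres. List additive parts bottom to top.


cube([280, 200, 60]);
translate([120, 100, 60]) cylinder(h = 100, r = 60);


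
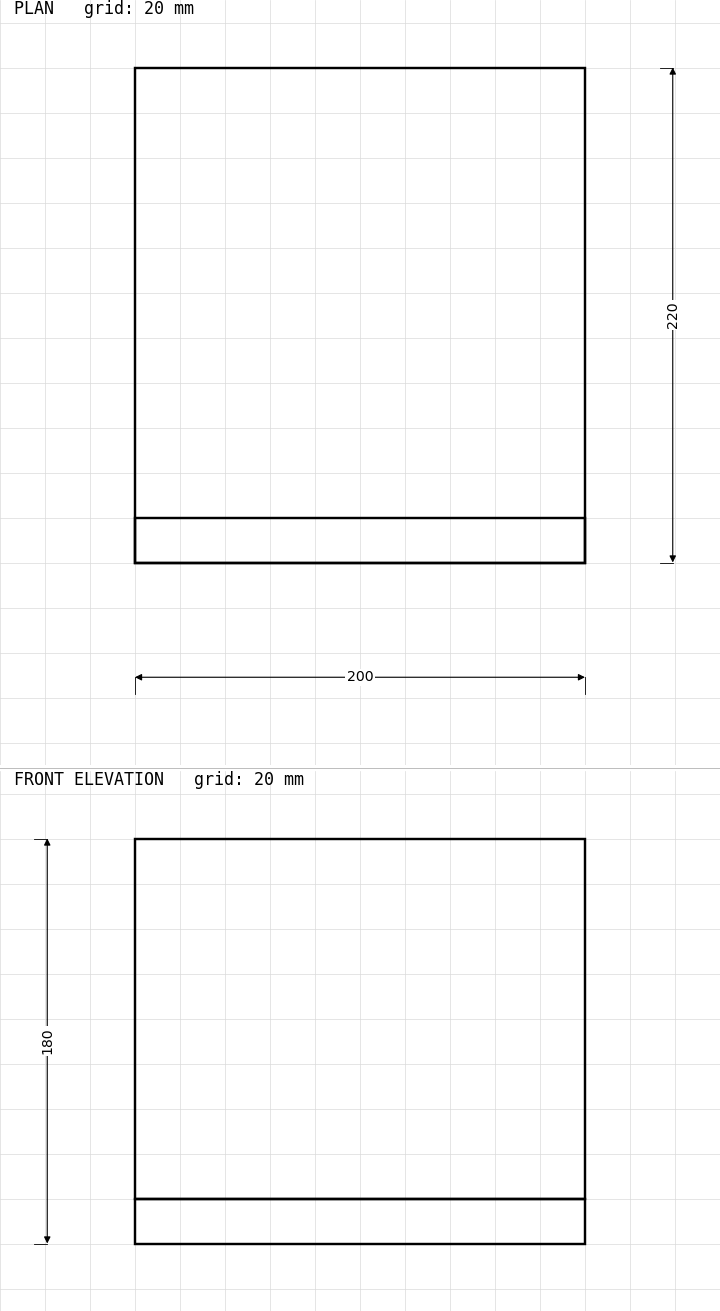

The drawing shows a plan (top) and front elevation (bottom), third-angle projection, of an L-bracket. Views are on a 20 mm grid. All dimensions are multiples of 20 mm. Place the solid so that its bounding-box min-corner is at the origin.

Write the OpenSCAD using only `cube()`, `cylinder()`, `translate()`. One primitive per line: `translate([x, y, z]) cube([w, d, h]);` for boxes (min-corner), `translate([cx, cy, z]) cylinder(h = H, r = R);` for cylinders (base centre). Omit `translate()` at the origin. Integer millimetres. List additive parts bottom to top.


cube([200, 220, 20]);
translate([0, 0, 20]) cube([200, 20, 160]);
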